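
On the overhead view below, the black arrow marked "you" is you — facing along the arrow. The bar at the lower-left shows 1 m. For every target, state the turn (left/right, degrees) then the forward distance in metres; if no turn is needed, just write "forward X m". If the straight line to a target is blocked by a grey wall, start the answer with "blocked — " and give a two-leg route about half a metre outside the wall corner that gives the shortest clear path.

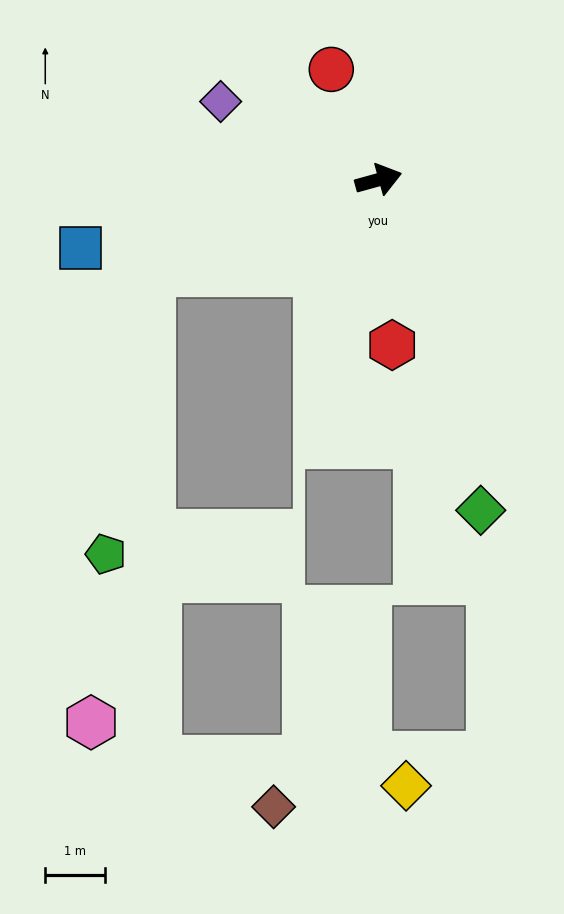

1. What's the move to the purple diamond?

turn left 138°, forward 2.9 m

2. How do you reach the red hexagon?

turn right 101°, forward 2.8 m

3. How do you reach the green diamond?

turn right 88°, forward 5.8 m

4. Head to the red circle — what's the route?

turn left 98°, forward 2.0 m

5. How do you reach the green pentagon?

blocked — turn right 174°, forward 4.1 m, then turn left 60°, forward 4.8 m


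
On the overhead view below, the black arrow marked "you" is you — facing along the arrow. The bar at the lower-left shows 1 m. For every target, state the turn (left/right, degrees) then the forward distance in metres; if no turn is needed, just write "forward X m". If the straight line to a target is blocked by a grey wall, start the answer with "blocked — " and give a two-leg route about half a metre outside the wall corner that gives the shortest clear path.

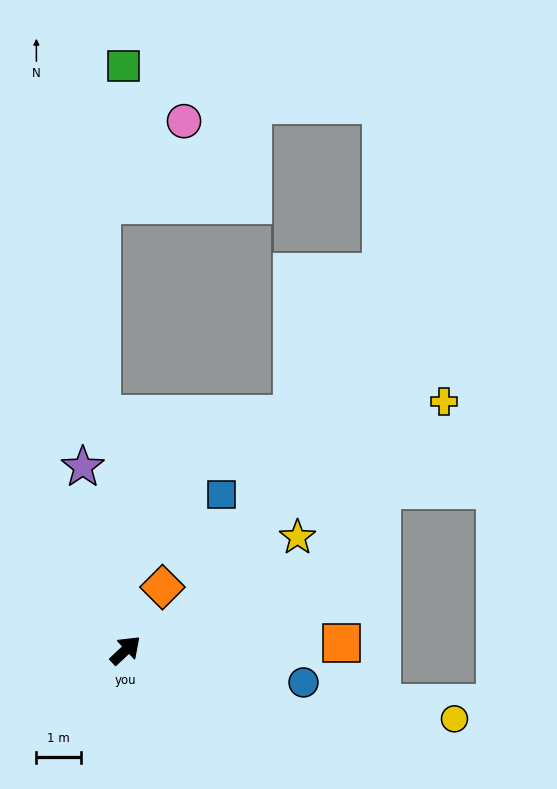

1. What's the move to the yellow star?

turn right 10°, forward 4.6 m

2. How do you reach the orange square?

turn right 41°, forward 4.8 m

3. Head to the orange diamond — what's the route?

turn left 17°, forward 1.6 m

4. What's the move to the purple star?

turn left 60°, forward 4.2 m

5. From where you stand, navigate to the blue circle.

turn right 53°, forward 4.0 m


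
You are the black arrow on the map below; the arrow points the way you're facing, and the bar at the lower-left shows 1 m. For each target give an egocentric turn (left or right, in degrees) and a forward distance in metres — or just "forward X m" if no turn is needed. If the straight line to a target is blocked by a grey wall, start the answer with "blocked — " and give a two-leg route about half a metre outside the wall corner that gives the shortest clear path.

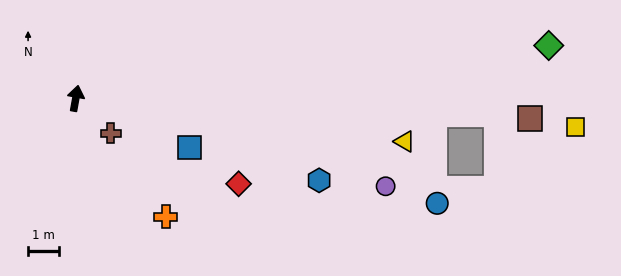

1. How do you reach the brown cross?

turn right 125°, forward 1.6 m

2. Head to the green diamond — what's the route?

turn right 73°, forward 15.4 m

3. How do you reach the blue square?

turn right 103°, forward 4.0 m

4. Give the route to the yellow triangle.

turn right 87°, forward 10.7 m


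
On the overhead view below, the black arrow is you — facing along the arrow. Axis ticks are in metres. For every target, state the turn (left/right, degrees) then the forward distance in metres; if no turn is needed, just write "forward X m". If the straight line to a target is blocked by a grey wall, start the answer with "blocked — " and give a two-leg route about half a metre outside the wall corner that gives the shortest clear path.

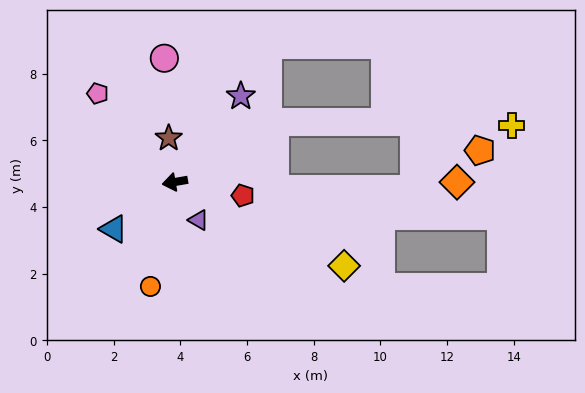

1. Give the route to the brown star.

turn right 92°, forward 1.3 m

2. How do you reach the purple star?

turn right 137°, forward 3.2 m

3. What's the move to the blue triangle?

turn left 28°, forward 2.3 m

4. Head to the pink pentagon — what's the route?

turn right 59°, forward 3.5 m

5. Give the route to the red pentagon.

turn left 159°, forward 2.1 m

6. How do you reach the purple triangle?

turn left 112°, forward 1.3 m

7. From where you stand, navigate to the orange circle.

turn left 67°, forward 3.2 m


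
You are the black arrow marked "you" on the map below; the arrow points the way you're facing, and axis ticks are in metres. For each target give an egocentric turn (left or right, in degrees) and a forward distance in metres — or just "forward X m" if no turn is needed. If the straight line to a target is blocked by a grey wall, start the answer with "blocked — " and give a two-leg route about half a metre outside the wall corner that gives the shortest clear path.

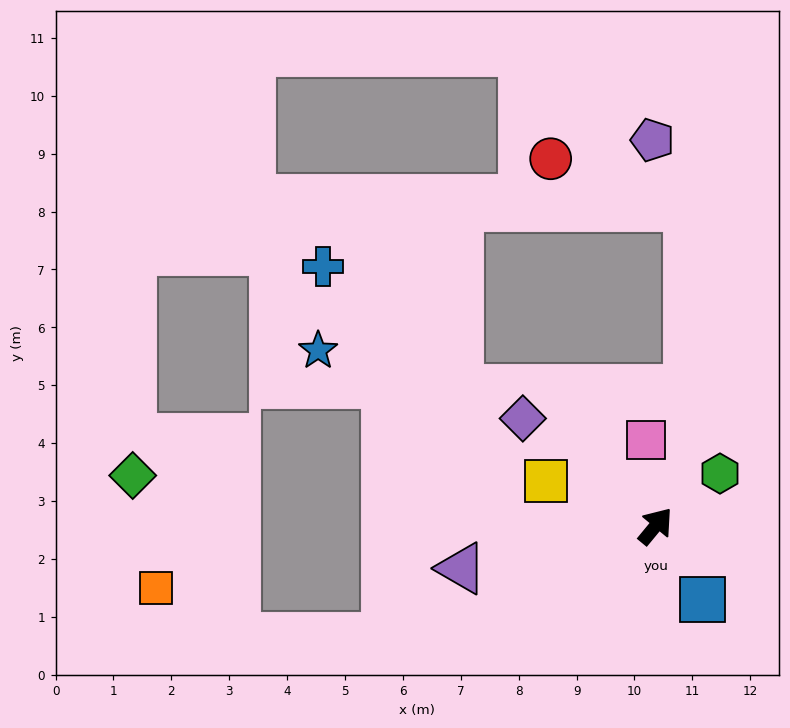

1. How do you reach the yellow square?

turn left 107°, forward 2.0 m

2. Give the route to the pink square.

turn left 46°, forward 1.5 m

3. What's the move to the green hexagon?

turn right 11°, forward 1.4 m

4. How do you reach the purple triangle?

turn left 142°, forward 3.4 m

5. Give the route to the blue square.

turn right 108°, forward 1.5 m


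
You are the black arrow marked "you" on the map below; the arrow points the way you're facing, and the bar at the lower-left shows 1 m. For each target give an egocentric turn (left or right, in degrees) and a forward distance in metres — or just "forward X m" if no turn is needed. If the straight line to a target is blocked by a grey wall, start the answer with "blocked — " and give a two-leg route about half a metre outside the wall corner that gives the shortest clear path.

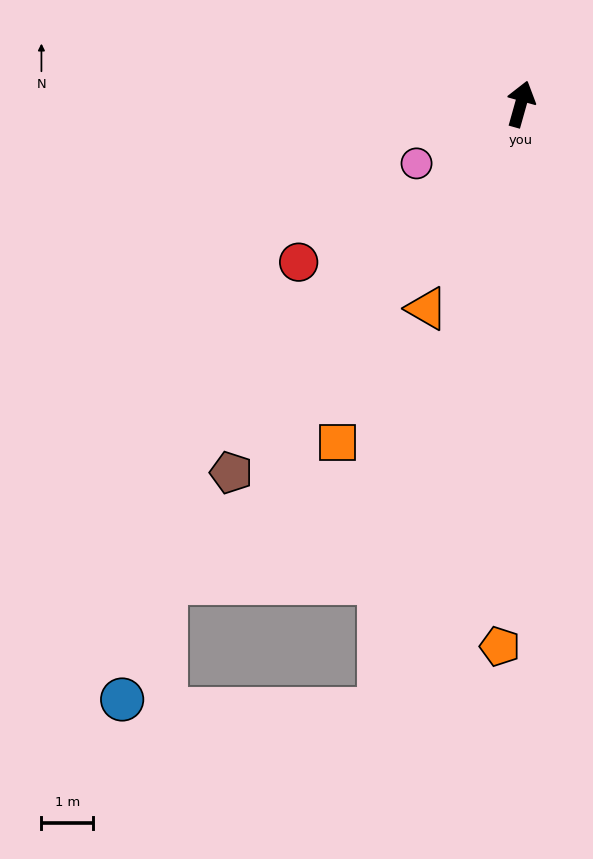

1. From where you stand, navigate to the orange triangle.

turn left 171°, forward 4.4 m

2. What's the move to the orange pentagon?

turn right 167°, forward 10.5 m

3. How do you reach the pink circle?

turn left 135°, forward 2.3 m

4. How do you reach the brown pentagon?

turn left 158°, forward 9.1 m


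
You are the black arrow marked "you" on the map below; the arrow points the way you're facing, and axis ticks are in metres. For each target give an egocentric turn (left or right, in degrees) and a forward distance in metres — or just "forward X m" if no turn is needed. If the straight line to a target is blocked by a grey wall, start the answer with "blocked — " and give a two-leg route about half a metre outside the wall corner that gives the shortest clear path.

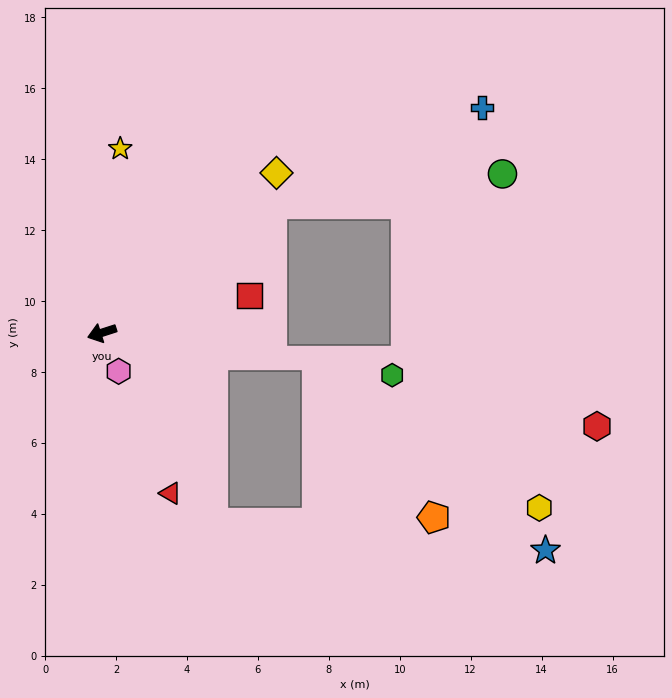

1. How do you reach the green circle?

blocked — turn right 161°, forward 6.0 m, then turn right 29°, forward 6.6 m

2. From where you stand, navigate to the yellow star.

turn right 114°, forward 5.2 m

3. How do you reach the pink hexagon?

turn left 96°, forward 1.2 m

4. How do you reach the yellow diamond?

turn right 155°, forward 6.7 m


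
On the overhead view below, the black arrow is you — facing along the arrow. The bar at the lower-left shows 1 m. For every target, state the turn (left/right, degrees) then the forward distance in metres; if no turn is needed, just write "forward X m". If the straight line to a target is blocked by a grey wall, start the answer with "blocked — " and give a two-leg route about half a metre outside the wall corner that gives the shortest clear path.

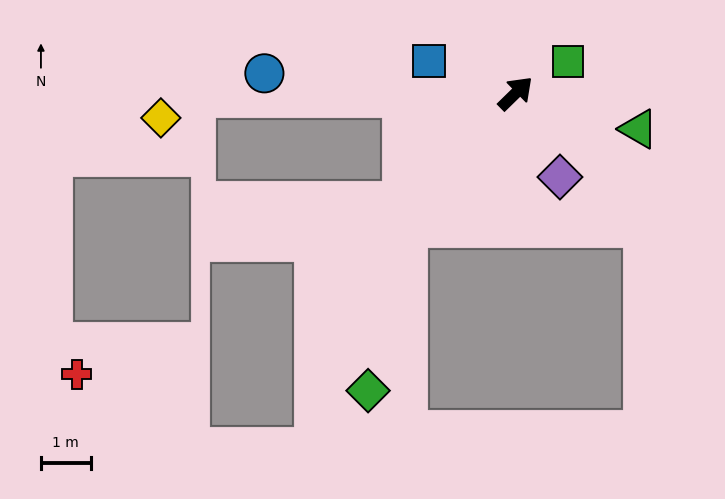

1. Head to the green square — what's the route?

turn right 13°, forward 1.2 m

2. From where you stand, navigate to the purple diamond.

turn right 106°, forward 1.9 m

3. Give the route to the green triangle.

turn right 61°, forward 2.6 m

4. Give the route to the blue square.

turn left 115°, forward 1.9 m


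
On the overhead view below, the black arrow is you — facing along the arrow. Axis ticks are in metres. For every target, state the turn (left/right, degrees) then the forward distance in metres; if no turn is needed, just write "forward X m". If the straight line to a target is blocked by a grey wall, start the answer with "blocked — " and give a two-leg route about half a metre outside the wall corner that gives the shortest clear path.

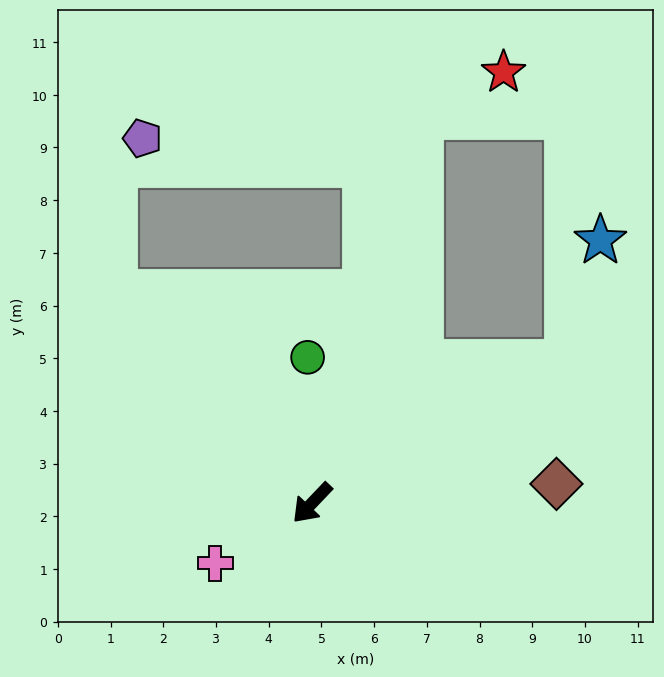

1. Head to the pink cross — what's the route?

turn right 14°, forward 2.2 m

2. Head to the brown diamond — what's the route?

turn left 138°, forward 4.7 m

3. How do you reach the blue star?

blocked — turn left 163°, forward 5.5 m, then turn left 45°, forward 2.4 m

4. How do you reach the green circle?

turn right 135°, forward 2.8 m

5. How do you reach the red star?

blocked — turn right 152°, forward 7.6 m, then turn right 46°, forward 1.8 m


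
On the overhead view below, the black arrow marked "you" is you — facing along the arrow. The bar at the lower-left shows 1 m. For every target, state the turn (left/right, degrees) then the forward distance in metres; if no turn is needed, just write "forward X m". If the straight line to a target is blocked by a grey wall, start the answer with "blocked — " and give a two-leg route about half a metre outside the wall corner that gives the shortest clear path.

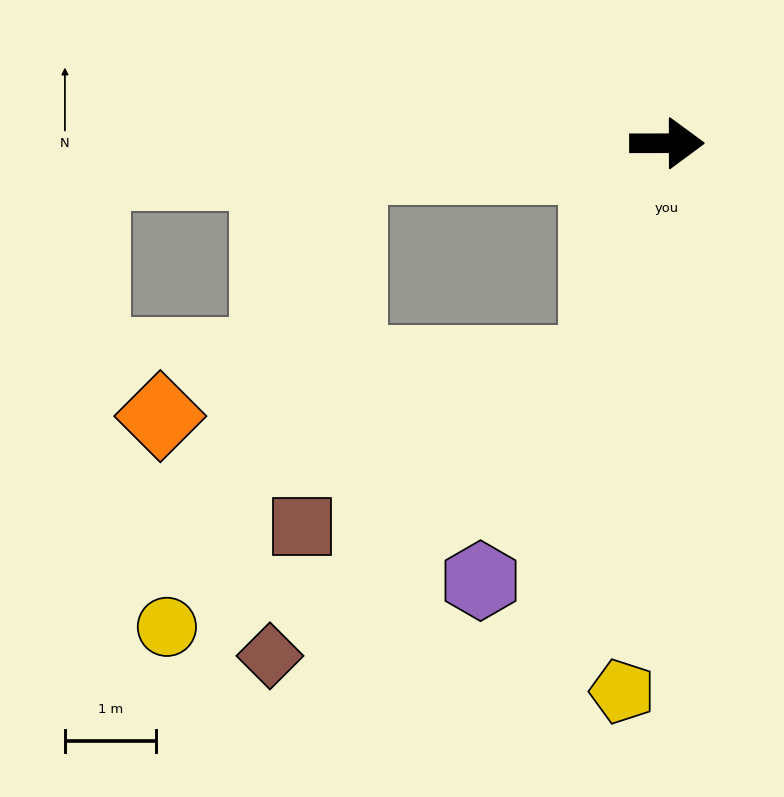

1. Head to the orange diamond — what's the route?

blocked — turn right 108°, forward 2.6 m, then turn right 65°, forward 4.8 m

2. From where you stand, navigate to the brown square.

blocked — turn right 108°, forward 2.6 m, then turn right 43°, forward 3.7 m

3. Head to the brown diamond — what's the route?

blocked — turn right 108°, forward 2.6 m, then turn right 30°, forward 4.8 m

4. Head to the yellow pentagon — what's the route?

turn right 95°, forward 6.1 m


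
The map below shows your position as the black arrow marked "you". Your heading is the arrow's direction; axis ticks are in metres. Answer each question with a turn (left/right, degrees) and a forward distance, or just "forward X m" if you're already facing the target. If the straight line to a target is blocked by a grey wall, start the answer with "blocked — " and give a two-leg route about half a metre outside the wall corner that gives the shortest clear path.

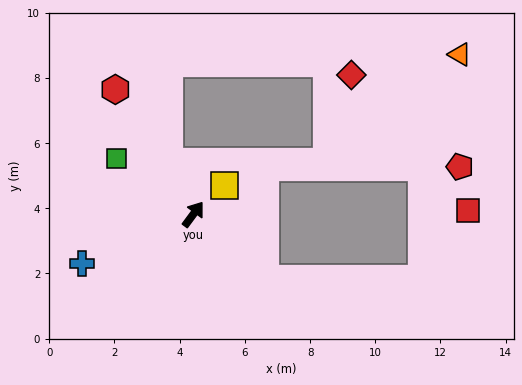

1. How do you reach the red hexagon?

turn left 68°, forward 4.5 m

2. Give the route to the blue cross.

turn left 150°, forward 3.7 m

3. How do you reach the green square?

turn left 90°, forward 2.9 m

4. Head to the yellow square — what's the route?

turn right 11°, forward 1.3 m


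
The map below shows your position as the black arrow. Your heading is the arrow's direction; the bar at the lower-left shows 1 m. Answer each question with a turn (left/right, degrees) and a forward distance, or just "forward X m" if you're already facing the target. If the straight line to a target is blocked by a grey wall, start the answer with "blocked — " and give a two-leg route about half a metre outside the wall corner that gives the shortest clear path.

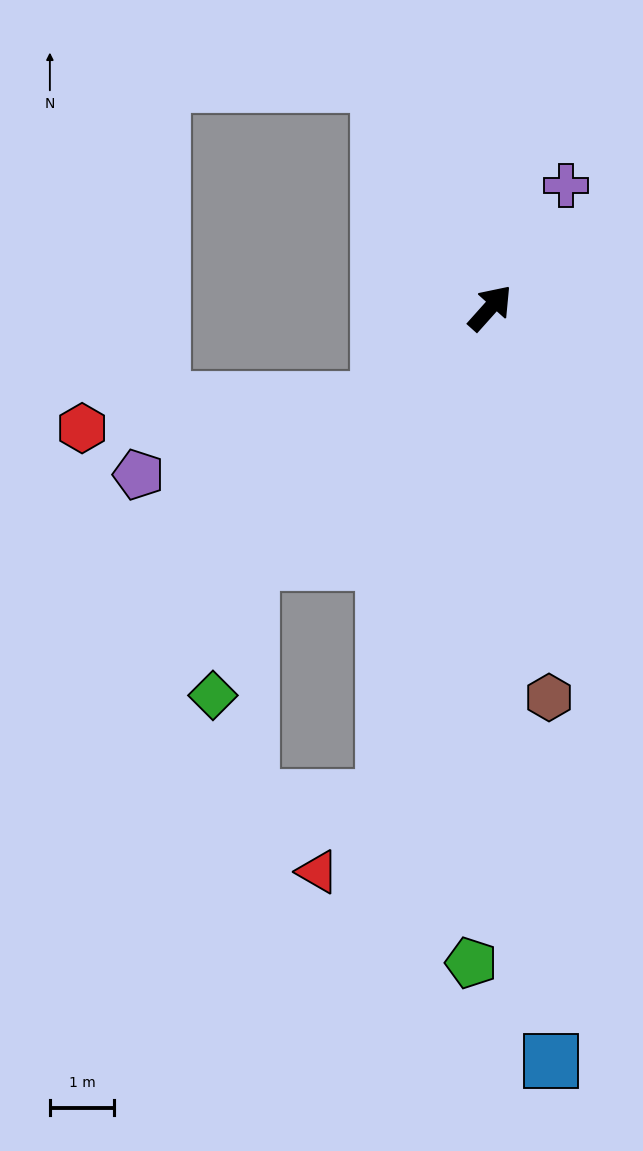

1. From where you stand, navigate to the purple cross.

turn left 10°, forward 2.2 m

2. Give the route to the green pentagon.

turn right 140°, forward 10.2 m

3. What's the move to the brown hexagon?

turn right 130°, forward 6.1 m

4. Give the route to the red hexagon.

blocked — turn left 171°, forward 2.2 m, then turn right 34°, forward 4.6 m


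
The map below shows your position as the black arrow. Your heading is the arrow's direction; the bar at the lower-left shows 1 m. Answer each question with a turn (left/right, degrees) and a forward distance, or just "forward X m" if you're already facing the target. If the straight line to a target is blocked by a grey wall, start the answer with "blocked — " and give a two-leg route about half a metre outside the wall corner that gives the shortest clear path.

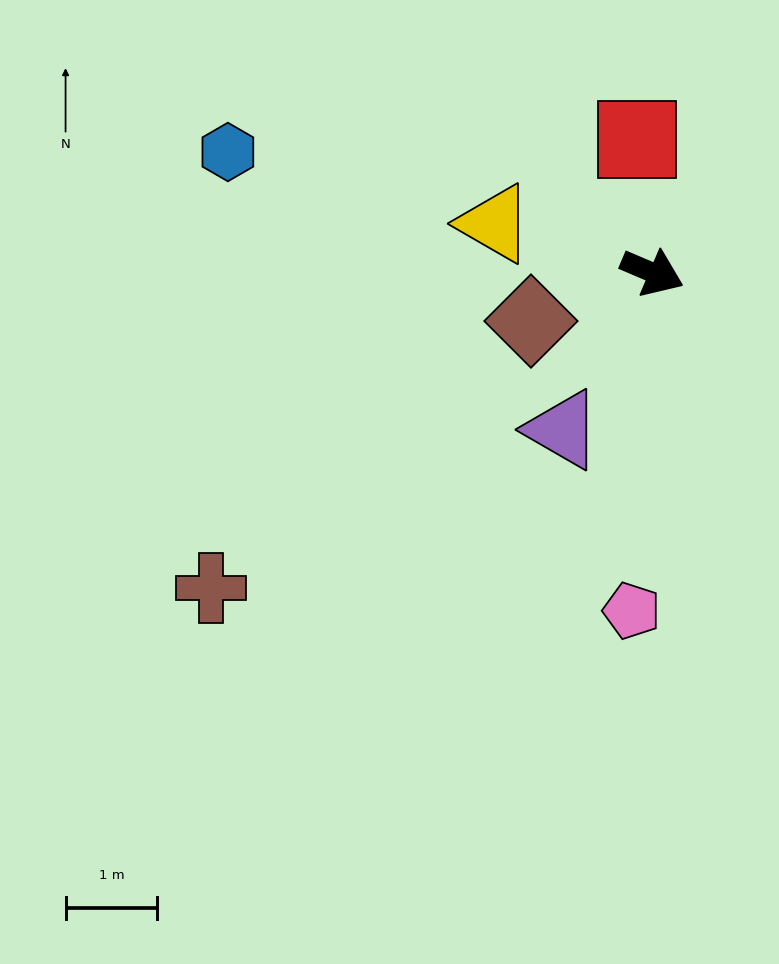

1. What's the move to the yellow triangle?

turn right 174°, forward 1.8 m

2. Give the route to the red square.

turn left 120°, forward 1.5 m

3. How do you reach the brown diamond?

turn right 135°, forward 1.4 m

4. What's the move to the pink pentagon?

turn right 70°, forward 3.7 m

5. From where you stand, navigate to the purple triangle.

turn right 97°, forward 2.0 m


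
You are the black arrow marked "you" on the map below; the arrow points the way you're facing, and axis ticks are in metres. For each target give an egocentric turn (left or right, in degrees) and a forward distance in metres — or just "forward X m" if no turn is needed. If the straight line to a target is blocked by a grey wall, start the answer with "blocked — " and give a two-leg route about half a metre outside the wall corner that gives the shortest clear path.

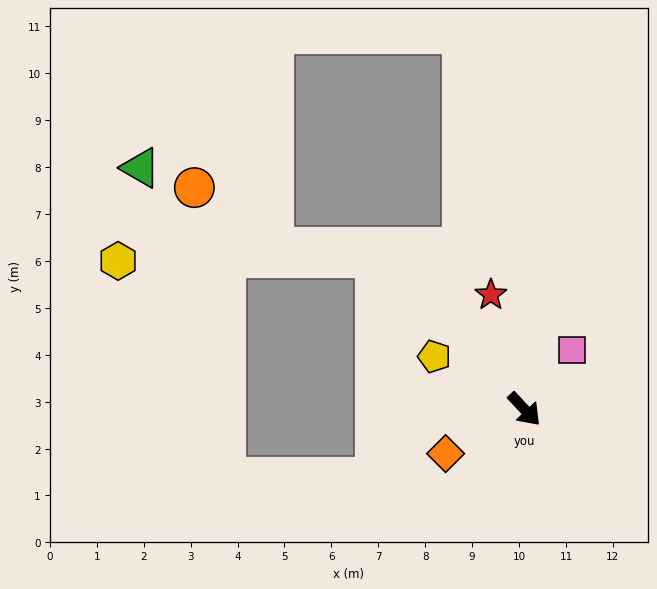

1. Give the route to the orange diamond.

turn right 104°, forward 1.9 m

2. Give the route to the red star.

turn left 153°, forward 2.5 m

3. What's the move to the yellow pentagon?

turn right 163°, forward 2.2 m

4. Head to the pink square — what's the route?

turn left 98°, forward 1.6 m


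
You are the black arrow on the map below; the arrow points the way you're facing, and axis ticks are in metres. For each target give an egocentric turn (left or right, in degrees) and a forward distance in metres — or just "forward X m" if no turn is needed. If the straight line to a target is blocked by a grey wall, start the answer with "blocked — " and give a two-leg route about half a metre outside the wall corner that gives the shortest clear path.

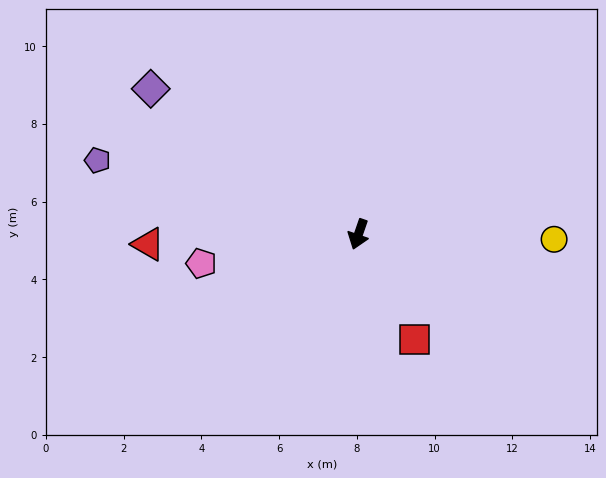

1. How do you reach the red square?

turn left 47°, forward 3.1 m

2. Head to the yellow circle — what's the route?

turn left 108°, forward 5.0 m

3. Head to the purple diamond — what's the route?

turn right 106°, forward 6.5 m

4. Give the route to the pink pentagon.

turn right 60°, forward 4.1 m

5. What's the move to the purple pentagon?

turn right 87°, forward 7.0 m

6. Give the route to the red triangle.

turn right 68°, forward 5.4 m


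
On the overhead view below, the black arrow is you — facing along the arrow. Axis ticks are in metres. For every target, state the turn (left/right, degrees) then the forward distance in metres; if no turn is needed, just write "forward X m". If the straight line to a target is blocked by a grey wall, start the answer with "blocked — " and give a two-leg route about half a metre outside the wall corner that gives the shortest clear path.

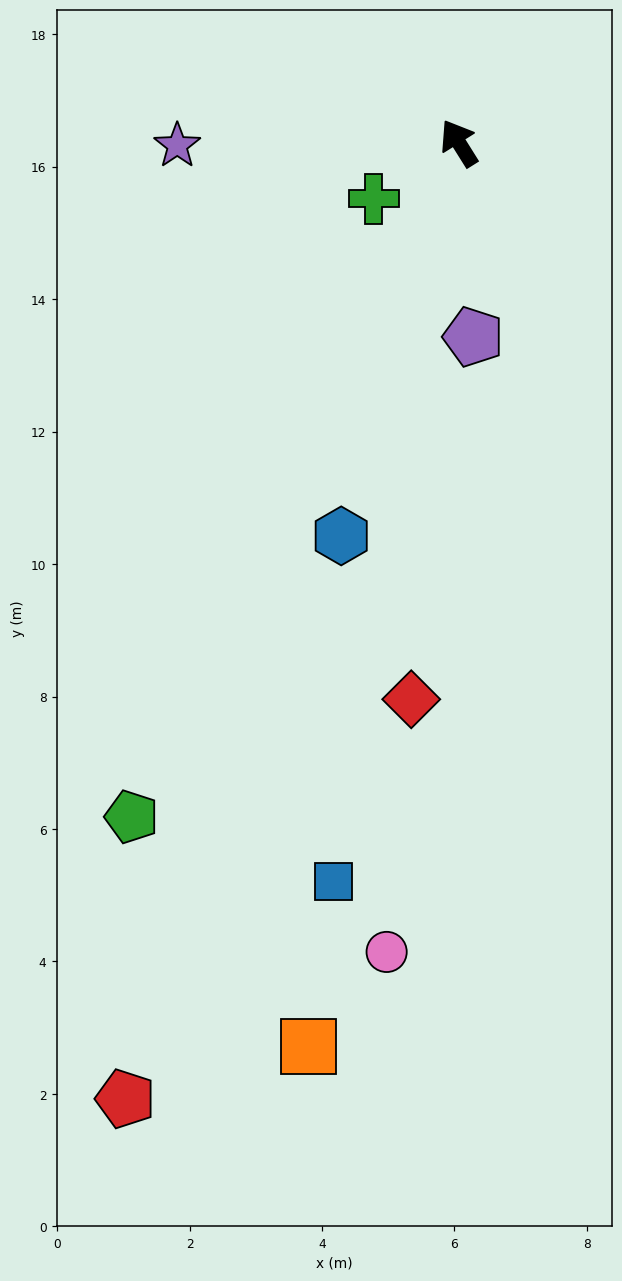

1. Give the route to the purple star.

turn left 58°, forward 4.3 m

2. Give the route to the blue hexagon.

turn left 131°, forward 6.2 m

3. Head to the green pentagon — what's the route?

turn left 122°, forward 11.3 m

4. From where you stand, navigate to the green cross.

turn left 91°, forward 1.5 m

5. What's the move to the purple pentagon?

turn left 152°, forward 2.9 m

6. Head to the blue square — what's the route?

turn left 138°, forward 11.3 m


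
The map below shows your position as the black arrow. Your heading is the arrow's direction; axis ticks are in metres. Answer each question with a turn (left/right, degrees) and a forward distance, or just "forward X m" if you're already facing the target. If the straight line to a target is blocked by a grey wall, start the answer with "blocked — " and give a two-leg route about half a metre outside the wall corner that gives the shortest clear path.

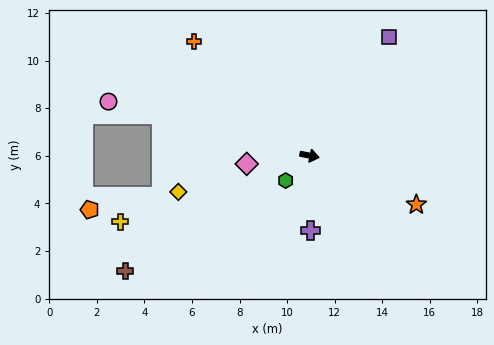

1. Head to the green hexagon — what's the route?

turn right 122°, forward 1.5 m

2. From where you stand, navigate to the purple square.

turn left 68°, forward 6.0 m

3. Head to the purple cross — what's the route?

turn right 78°, forward 3.1 m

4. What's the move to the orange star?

turn right 13°, forward 4.9 m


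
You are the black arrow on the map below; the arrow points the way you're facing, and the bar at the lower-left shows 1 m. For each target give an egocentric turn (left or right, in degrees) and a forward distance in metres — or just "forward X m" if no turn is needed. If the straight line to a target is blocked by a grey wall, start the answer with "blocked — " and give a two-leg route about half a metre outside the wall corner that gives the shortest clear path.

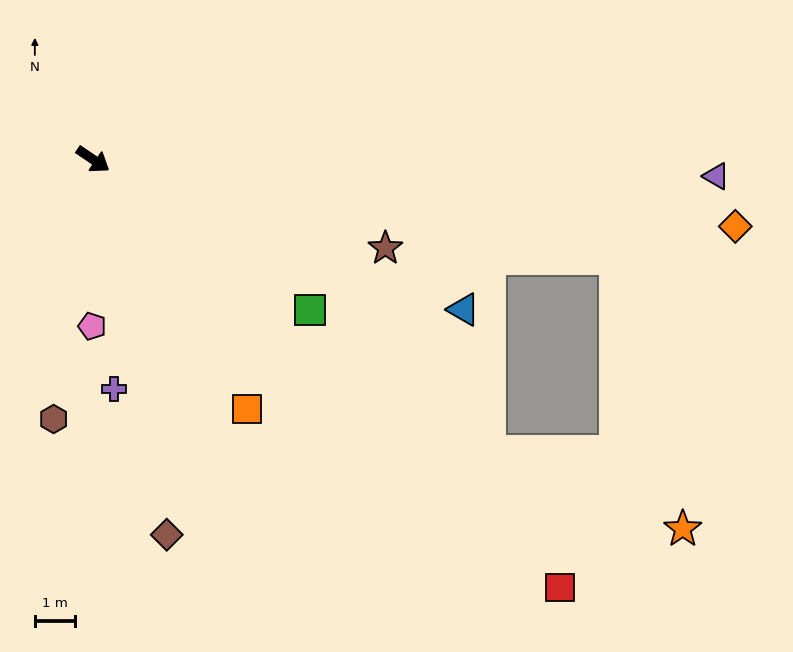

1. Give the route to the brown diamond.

turn right 45°, forward 9.5 m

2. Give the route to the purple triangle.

turn left 33°, forward 15.5 m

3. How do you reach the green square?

forward 6.6 m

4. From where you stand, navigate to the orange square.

turn right 24°, forward 7.3 m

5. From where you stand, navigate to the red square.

turn right 8°, forward 15.7 m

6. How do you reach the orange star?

blocked — turn left 23°, forward 13.2 m, then turn right 65°, forward 6.9 m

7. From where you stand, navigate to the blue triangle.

turn left 12°, forward 9.9 m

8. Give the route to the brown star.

turn left 17°, forward 7.6 m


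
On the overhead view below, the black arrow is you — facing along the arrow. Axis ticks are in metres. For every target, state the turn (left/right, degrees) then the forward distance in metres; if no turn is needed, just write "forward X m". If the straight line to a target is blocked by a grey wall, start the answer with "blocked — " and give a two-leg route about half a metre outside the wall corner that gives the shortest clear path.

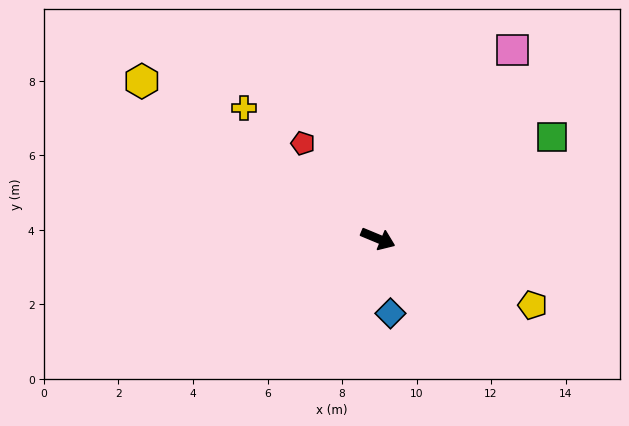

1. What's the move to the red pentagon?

turn left 151°, forward 3.3 m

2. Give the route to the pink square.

turn left 77°, forward 6.2 m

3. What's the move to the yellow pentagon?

forward 4.5 m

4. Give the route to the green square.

turn left 53°, forward 5.4 m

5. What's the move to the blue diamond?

turn right 58°, forward 2.0 m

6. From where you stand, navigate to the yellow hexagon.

turn left 169°, forward 7.6 m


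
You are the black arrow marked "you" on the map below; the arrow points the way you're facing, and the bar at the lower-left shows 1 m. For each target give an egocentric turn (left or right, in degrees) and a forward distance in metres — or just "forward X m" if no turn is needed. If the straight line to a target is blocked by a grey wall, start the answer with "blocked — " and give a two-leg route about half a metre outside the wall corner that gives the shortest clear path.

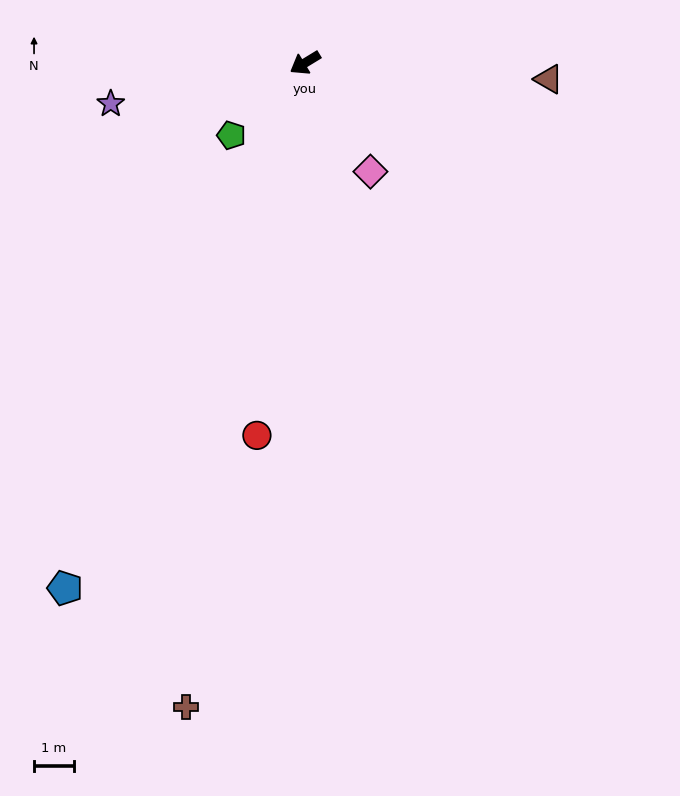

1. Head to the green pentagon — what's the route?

turn left 13°, forward 2.6 m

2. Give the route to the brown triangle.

turn left 145°, forward 6.2 m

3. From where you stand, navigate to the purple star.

turn right 19°, forward 5.0 m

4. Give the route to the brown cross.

turn left 48°, forward 16.6 m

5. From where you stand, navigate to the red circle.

turn left 51°, forward 9.5 m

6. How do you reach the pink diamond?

turn left 90°, forward 3.2 m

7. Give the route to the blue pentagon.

turn left 34°, forward 14.6 m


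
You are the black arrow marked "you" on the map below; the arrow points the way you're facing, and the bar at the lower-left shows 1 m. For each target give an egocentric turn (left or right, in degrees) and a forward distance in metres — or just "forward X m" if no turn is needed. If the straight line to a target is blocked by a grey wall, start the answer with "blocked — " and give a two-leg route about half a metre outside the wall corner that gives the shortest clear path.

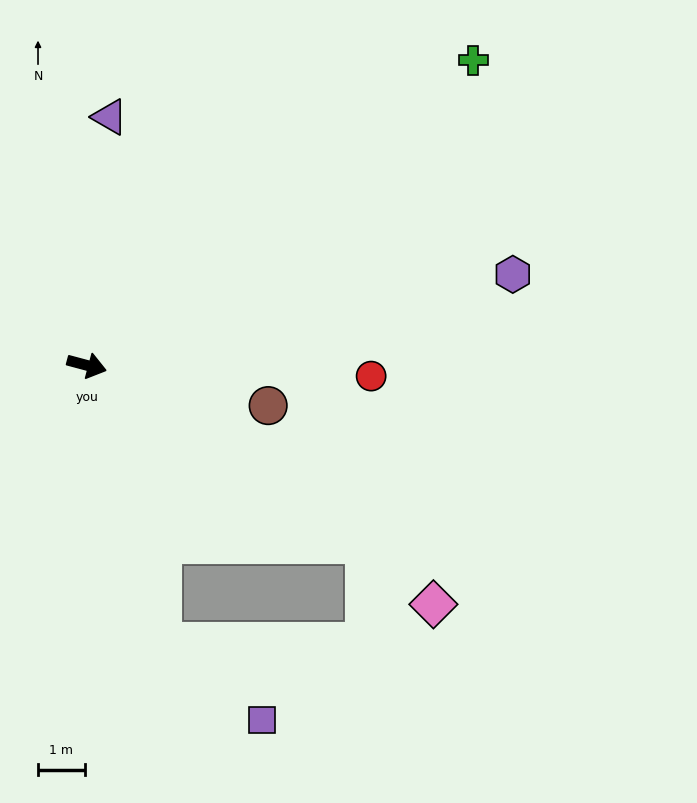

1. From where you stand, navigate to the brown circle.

turn left 2°, forward 4.0 m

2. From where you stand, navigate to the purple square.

blocked — turn right 60°, forward 6.1 m, then turn left 37°, forward 2.7 m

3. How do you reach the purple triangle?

turn left 100°, forward 5.3 m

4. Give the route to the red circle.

turn left 13°, forward 6.1 m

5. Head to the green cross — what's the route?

turn left 53°, forward 10.5 m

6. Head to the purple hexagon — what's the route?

turn left 27°, forward 9.3 m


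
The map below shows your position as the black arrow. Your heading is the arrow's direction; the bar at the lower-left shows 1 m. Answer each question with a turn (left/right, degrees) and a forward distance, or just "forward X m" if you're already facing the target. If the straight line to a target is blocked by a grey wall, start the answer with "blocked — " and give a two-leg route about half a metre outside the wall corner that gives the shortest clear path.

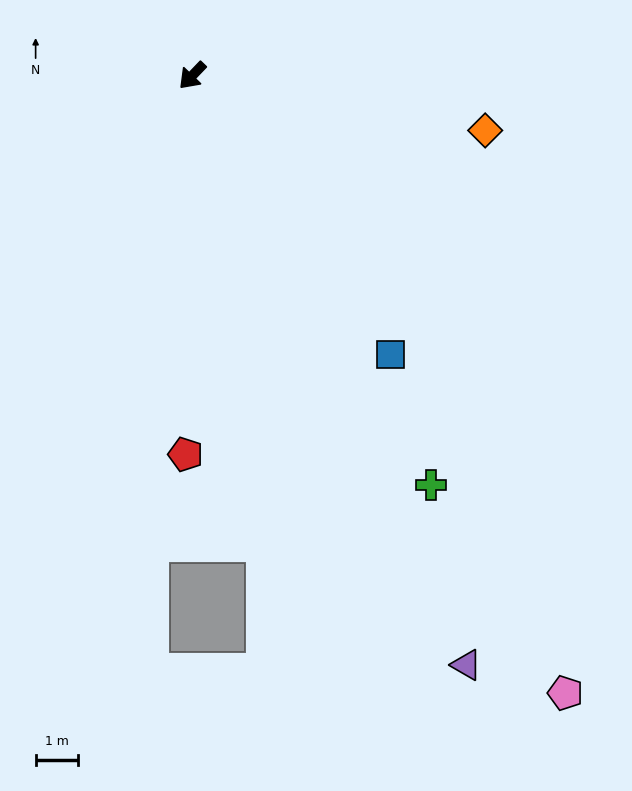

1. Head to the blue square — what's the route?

turn left 79°, forward 8.0 m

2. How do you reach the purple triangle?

turn left 69°, forward 15.2 m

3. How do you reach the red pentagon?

turn left 43°, forward 8.9 m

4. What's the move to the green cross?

turn left 74°, forward 11.1 m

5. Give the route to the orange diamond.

turn left 123°, forward 7.0 m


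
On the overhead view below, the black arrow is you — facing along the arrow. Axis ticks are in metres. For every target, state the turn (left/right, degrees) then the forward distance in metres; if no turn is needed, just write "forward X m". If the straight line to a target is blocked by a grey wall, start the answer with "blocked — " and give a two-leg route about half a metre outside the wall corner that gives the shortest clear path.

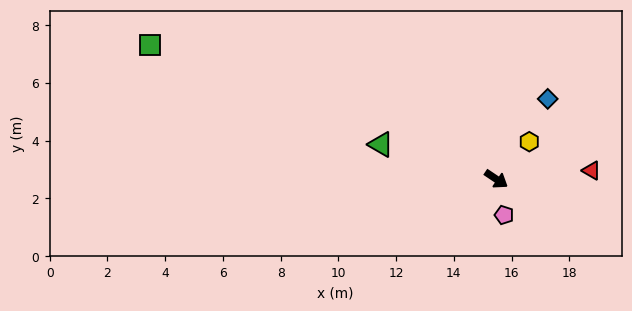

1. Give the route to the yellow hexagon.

turn left 82°, forward 1.7 m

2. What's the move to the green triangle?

turn right 163°, forward 4.2 m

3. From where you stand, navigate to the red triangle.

turn left 39°, forward 3.3 m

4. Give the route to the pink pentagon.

turn right 44°, forward 1.3 m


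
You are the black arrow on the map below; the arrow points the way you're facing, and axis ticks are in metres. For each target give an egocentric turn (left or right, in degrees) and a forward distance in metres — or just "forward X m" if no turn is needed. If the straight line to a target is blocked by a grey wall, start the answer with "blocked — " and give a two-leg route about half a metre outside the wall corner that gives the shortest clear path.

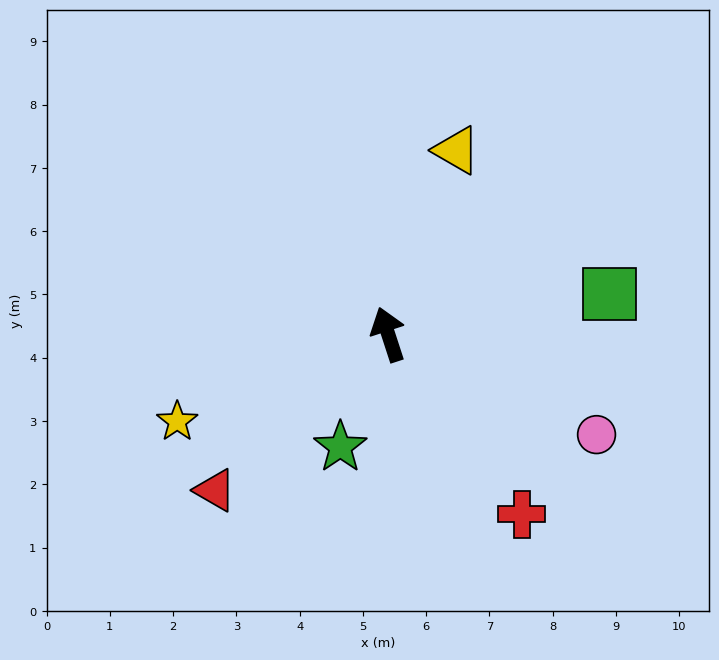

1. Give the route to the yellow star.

turn left 94°, forward 3.6 m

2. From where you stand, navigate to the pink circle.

turn right 134°, forward 3.7 m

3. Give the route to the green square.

turn right 98°, forward 3.6 m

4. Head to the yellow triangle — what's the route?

turn right 38°, forward 3.1 m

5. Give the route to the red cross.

turn right 161°, forward 3.5 m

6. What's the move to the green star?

turn left 139°, forward 1.9 m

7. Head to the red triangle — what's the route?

turn left 114°, forward 3.7 m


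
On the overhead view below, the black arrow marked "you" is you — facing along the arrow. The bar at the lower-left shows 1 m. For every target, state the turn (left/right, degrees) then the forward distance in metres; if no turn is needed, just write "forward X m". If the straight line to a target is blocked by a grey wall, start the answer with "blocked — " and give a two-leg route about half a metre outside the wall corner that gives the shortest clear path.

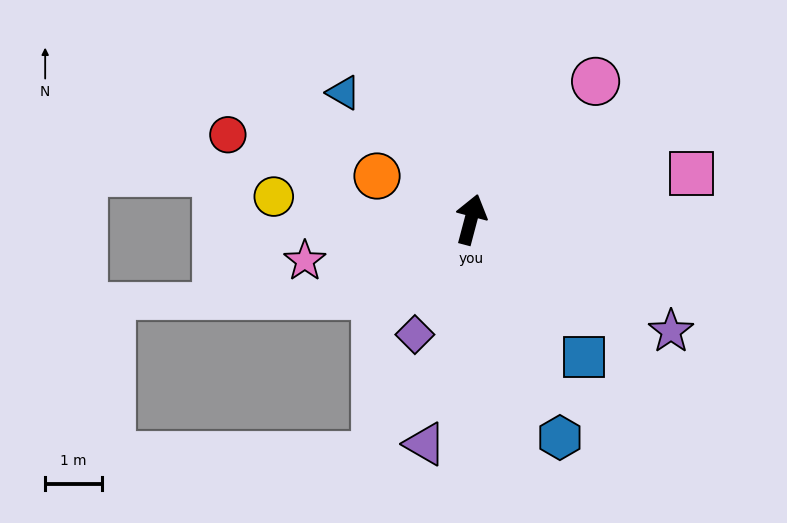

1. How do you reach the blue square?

turn right 126°, forward 3.1 m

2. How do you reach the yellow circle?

turn left 98°, forward 3.5 m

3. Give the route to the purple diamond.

turn left 169°, forward 2.3 m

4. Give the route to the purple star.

turn right 104°, forward 4.0 m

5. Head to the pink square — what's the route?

turn right 63°, forward 4.0 m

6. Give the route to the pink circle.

turn right 27°, forward 3.3 m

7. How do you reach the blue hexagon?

turn right 143°, forward 4.1 m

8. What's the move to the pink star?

turn left 119°, forward 3.0 m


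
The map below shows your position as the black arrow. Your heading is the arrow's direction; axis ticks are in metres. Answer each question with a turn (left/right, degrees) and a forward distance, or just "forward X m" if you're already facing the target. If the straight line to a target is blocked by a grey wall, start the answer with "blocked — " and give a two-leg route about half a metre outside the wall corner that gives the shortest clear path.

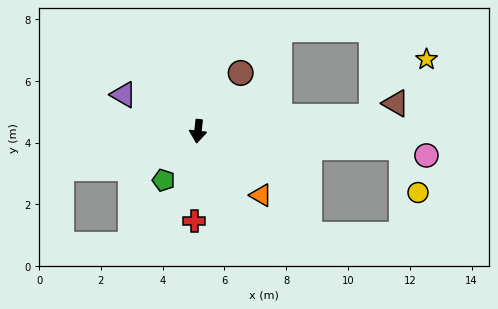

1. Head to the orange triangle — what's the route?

turn left 51°, forward 2.9 m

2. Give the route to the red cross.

turn left 4°, forward 2.9 m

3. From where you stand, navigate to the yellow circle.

blocked — turn left 92°, forward 6.6 m, then turn right 67°, forward 1.5 m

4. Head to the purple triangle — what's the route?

turn right 110°, forward 2.7 m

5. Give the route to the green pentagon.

turn right 29°, forward 1.9 m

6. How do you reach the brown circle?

turn left 150°, forward 2.3 m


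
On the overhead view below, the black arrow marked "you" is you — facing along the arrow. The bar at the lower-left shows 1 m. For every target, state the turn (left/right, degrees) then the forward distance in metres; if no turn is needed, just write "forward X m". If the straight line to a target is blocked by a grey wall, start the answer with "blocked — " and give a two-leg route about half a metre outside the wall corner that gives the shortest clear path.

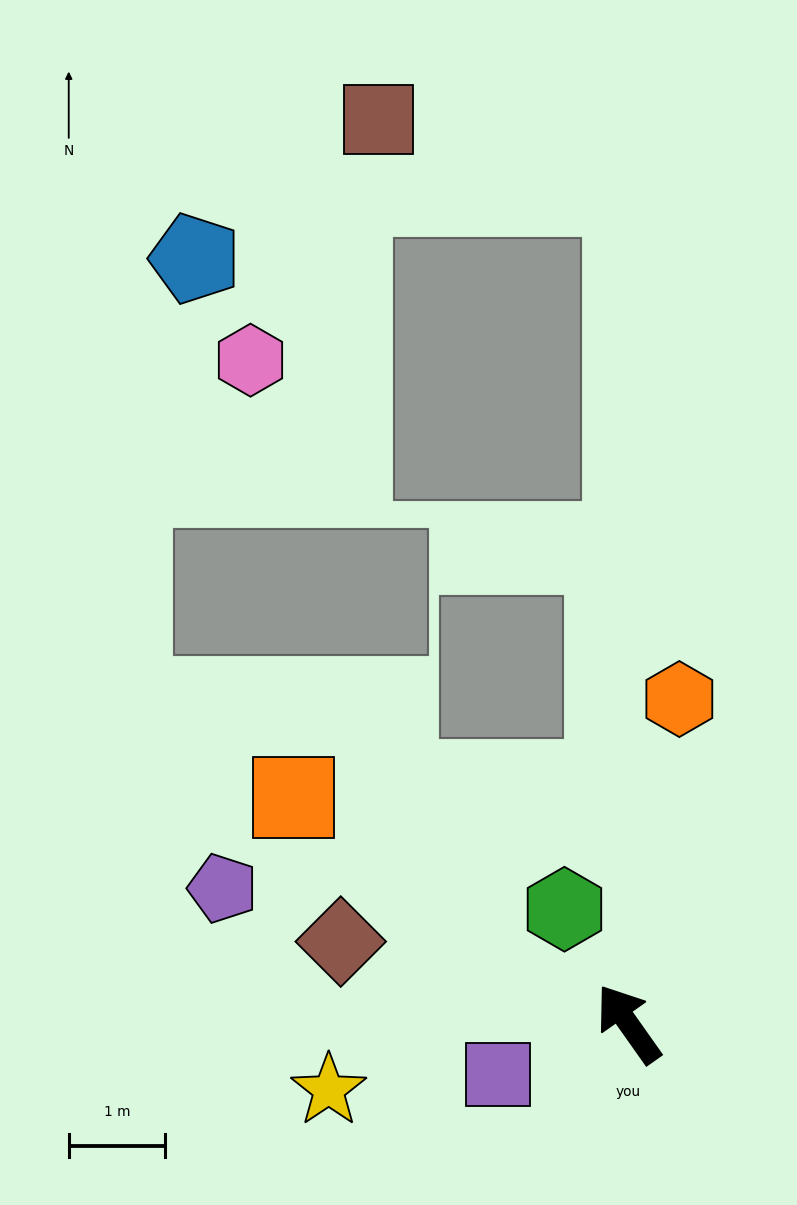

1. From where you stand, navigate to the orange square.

turn left 21°, forward 4.2 m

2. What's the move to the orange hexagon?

turn right 44°, forward 3.4 m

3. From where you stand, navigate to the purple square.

turn left 76°, forward 1.5 m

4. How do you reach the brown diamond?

turn left 39°, forward 3.1 m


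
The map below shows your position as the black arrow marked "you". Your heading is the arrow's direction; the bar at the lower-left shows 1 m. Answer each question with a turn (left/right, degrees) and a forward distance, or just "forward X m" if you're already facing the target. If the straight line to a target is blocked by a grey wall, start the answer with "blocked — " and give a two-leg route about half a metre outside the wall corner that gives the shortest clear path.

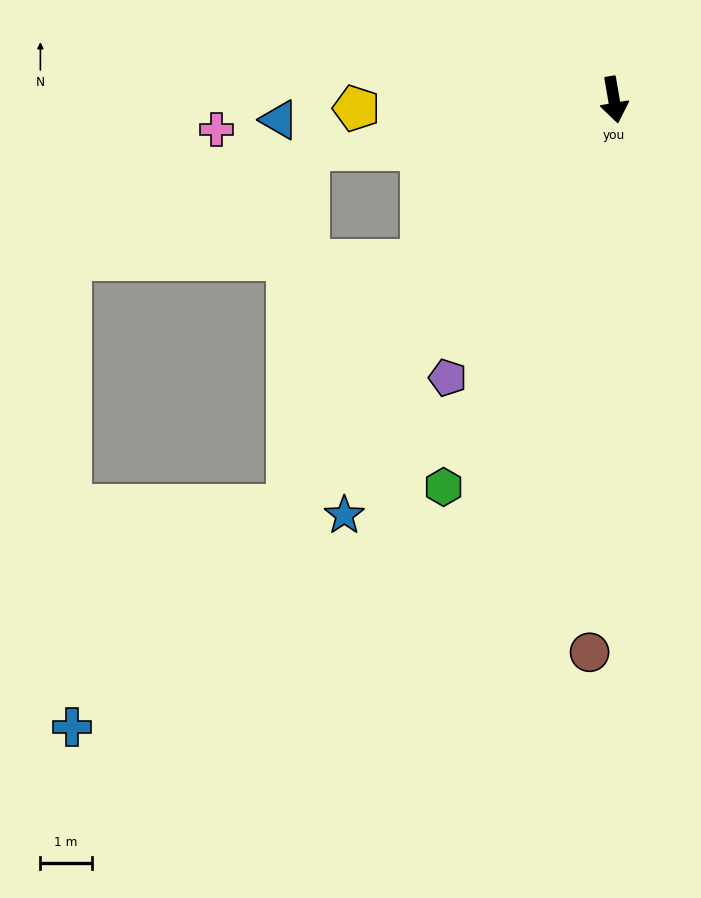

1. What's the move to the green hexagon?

turn right 33°, forward 8.3 m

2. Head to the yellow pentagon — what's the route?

turn right 98°, forward 5.0 m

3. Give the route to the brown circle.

turn right 12°, forward 10.8 m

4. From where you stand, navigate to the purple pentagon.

turn right 41°, forward 6.3 m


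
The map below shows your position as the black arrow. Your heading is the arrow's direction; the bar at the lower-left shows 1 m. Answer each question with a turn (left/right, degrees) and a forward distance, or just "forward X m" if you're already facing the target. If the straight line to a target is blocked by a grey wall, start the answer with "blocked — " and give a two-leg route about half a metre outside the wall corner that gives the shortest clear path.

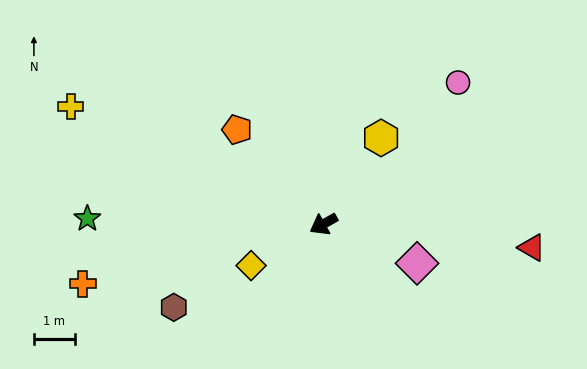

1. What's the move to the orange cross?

turn right 15°, forward 6.0 m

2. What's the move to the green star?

turn right 31°, forward 5.7 m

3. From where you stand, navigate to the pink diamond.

turn left 128°, forward 2.5 m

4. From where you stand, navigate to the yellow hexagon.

turn right 153°, forward 2.5 m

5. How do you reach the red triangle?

turn left 144°, forward 5.1 m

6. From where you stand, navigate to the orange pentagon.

turn right 77°, forward 3.1 m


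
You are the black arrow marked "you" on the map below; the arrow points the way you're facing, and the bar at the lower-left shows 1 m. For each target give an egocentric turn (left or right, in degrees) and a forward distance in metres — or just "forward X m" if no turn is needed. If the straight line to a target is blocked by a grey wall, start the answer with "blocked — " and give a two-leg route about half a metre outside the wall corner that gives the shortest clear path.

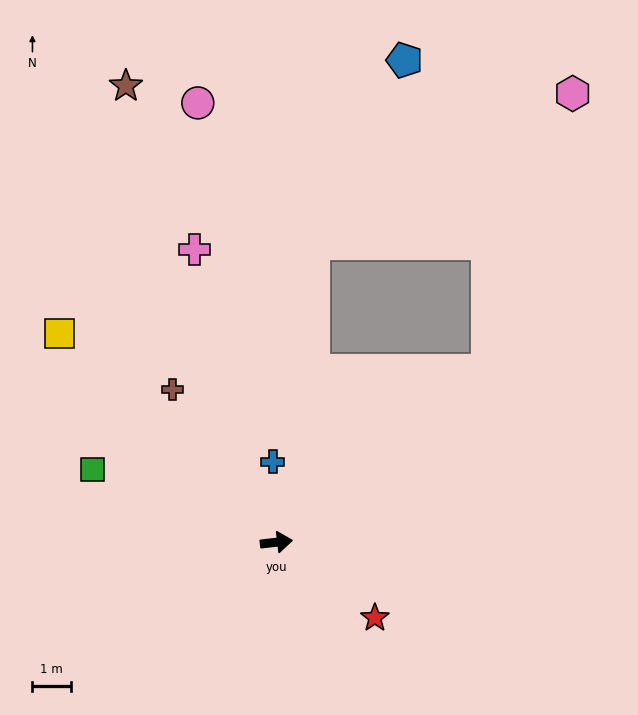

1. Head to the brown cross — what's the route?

turn left 118°, forward 4.8 m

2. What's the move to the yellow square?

turn left 129°, forward 7.8 m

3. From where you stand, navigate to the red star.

turn right 44°, forward 3.2 m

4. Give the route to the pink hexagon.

blocked — turn left 33°, forward 7.1 m, then turn left 33°, forward 7.6 m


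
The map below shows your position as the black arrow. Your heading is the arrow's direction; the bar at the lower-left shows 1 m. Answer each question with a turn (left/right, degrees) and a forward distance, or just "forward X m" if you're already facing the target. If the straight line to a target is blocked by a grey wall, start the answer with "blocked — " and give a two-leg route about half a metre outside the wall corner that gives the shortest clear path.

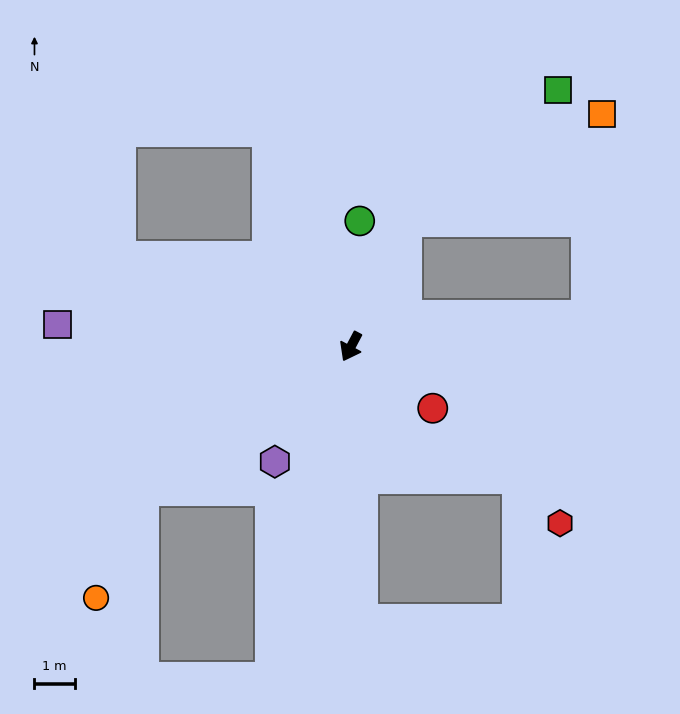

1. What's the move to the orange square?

blocked — turn right 175°, forward 3.4 m, then turn right 39°, forward 5.5 m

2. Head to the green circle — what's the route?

turn right 156°, forward 3.1 m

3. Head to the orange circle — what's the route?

blocked — turn right 28°, forward 6.2 m, then turn left 33°, forward 2.9 m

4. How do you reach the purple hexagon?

turn right 6°, forward 3.4 m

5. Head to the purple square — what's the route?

turn right 66°, forward 7.3 m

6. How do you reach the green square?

blocked — turn right 175°, forward 3.4 m, then turn right 27°, forward 5.0 m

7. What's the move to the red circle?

turn left 81°, forward 2.5 m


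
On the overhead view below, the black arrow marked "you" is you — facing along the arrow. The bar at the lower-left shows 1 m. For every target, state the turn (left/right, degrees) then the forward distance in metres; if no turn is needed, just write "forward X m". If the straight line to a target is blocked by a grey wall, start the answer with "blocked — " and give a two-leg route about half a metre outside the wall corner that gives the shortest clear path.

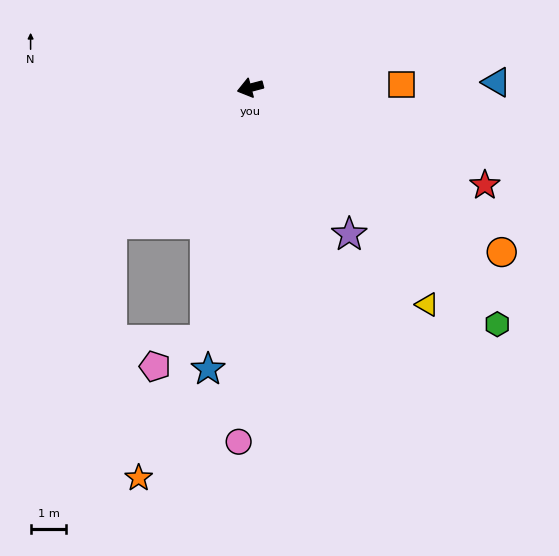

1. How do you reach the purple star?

turn left 109°, forward 4.9 m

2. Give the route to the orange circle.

turn left 132°, forward 8.4 m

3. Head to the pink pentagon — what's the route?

blocked — turn left 65°, forward 7.2 m, then turn right 53°, forward 1.6 m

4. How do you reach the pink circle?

turn left 73°, forward 9.9 m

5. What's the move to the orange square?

turn left 167°, forward 4.2 m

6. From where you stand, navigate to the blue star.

turn left 67°, forward 8.0 m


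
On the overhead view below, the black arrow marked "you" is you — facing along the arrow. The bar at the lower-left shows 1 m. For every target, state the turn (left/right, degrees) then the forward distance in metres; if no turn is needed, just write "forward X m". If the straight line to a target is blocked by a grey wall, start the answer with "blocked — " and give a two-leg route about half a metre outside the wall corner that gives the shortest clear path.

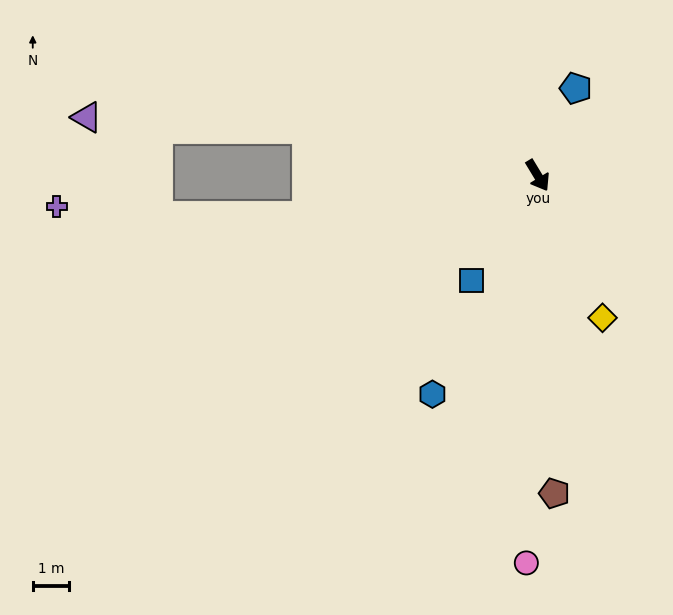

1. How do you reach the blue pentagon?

turn left 125°, forward 2.6 m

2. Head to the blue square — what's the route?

turn right 64°, forward 3.4 m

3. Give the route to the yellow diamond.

turn right 7°, forward 4.3 m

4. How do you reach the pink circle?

turn right 33°, forward 10.7 m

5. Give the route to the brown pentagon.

turn right 28°, forward 8.8 m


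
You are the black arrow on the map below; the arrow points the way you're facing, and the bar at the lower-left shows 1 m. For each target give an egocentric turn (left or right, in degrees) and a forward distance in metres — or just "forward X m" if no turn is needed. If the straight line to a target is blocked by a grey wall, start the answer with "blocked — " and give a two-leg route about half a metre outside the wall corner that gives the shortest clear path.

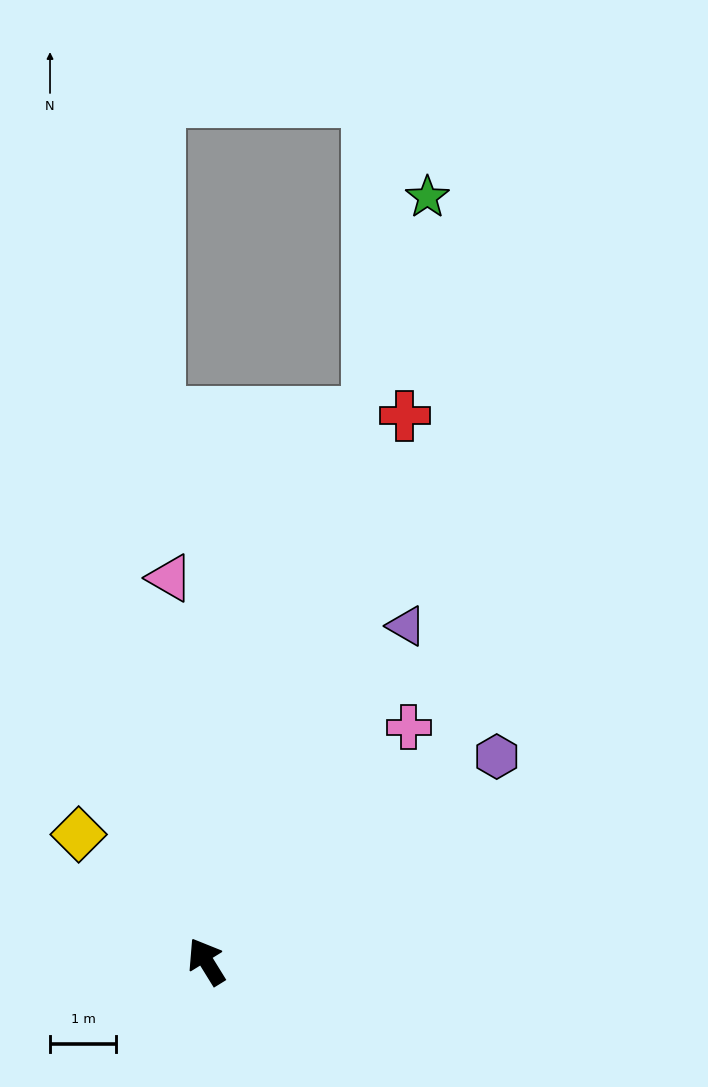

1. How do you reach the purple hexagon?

turn right 87°, forward 5.4 m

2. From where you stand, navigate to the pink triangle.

turn right 26°, forward 5.8 m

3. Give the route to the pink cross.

turn right 73°, forward 4.7 m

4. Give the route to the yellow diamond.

turn left 13°, forward 2.7 m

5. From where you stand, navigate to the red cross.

turn right 52°, forward 8.8 m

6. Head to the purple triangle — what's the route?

turn right 63°, forward 5.9 m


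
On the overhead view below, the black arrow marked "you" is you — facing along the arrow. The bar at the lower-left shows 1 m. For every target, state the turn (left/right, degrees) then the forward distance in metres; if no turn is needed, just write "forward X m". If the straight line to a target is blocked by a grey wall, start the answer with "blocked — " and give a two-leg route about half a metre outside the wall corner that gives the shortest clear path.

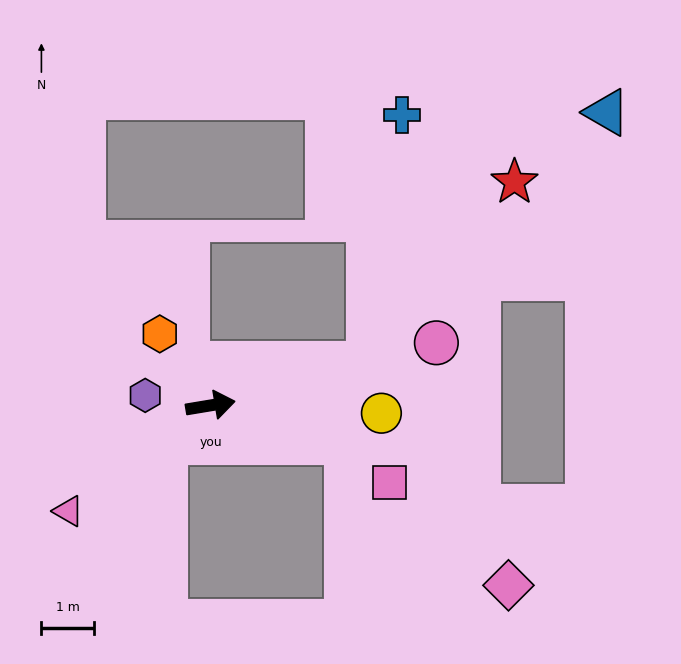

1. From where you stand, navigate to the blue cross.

blocked — turn left 5°, forward 3.1 m, then turn left 68°, forward 4.8 m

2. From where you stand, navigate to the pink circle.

turn left 6°, forward 4.5 m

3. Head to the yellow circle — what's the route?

turn right 12°, forward 3.3 m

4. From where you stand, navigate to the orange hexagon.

turn left 116°, forward 1.7 m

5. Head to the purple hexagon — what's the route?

turn left 162°, forward 1.3 m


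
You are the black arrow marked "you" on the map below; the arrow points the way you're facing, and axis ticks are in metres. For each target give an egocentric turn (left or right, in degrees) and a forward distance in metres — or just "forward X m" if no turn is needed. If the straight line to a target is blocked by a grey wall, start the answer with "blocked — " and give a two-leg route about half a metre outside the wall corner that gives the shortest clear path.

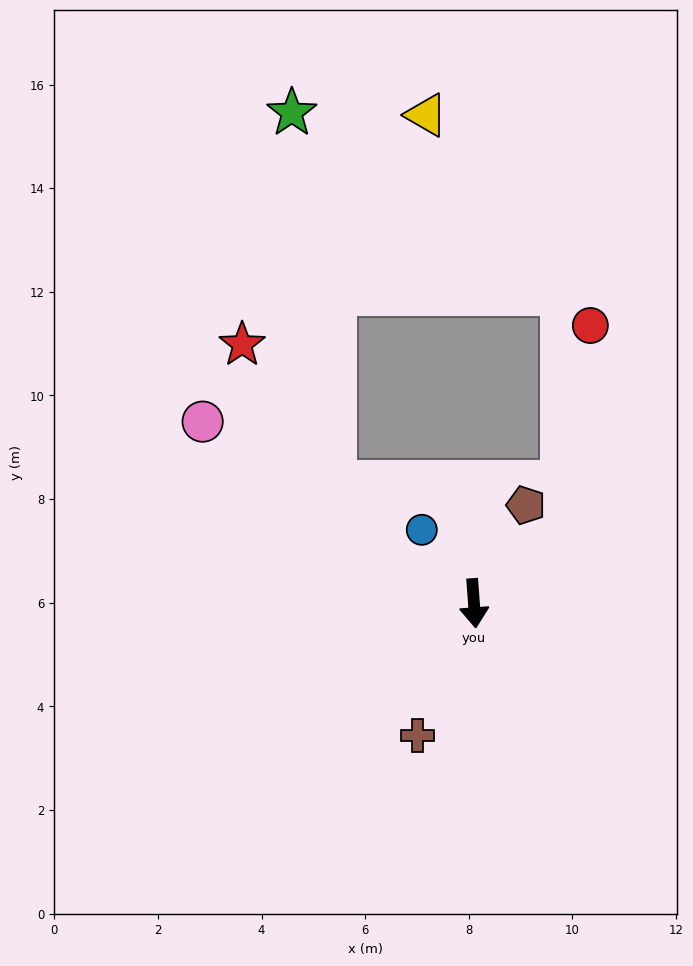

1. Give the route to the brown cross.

turn right 27°, forward 2.8 m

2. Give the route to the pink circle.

turn right 128°, forward 6.3 m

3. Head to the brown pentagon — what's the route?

turn left 148°, forward 2.1 m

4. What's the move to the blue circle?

turn right 149°, forward 1.7 m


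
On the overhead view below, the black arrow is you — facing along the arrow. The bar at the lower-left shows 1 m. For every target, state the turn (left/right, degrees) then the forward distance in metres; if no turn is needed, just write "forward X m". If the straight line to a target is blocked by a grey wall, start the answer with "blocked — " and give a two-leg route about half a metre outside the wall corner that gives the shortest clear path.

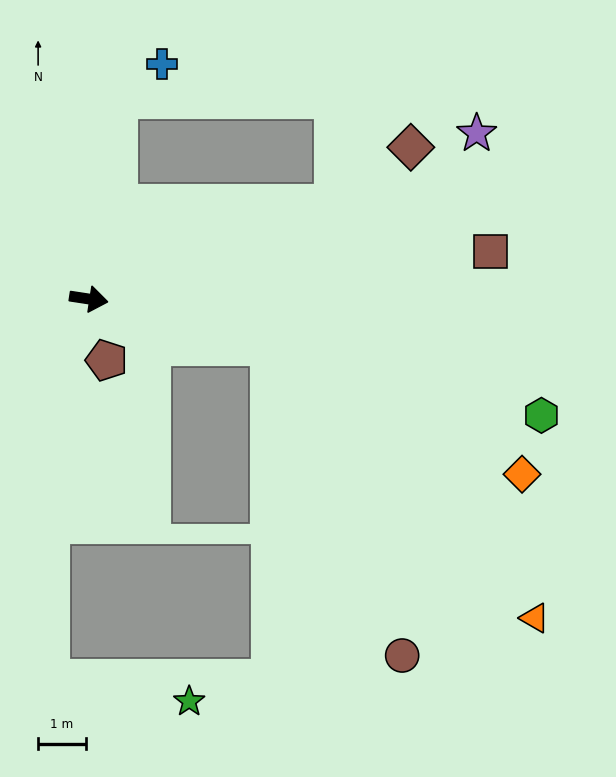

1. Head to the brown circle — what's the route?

blocked — turn right 6°, forward 3.9 m, then turn right 52°, forward 7.1 m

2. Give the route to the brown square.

turn left 15°, forward 8.5 m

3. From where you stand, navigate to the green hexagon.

turn right 6°, forward 9.8 m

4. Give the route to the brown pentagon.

turn right 65°, forward 1.3 m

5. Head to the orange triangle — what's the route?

blocked — turn right 6°, forward 3.9 m, then turn right 31°, forward 8.0 m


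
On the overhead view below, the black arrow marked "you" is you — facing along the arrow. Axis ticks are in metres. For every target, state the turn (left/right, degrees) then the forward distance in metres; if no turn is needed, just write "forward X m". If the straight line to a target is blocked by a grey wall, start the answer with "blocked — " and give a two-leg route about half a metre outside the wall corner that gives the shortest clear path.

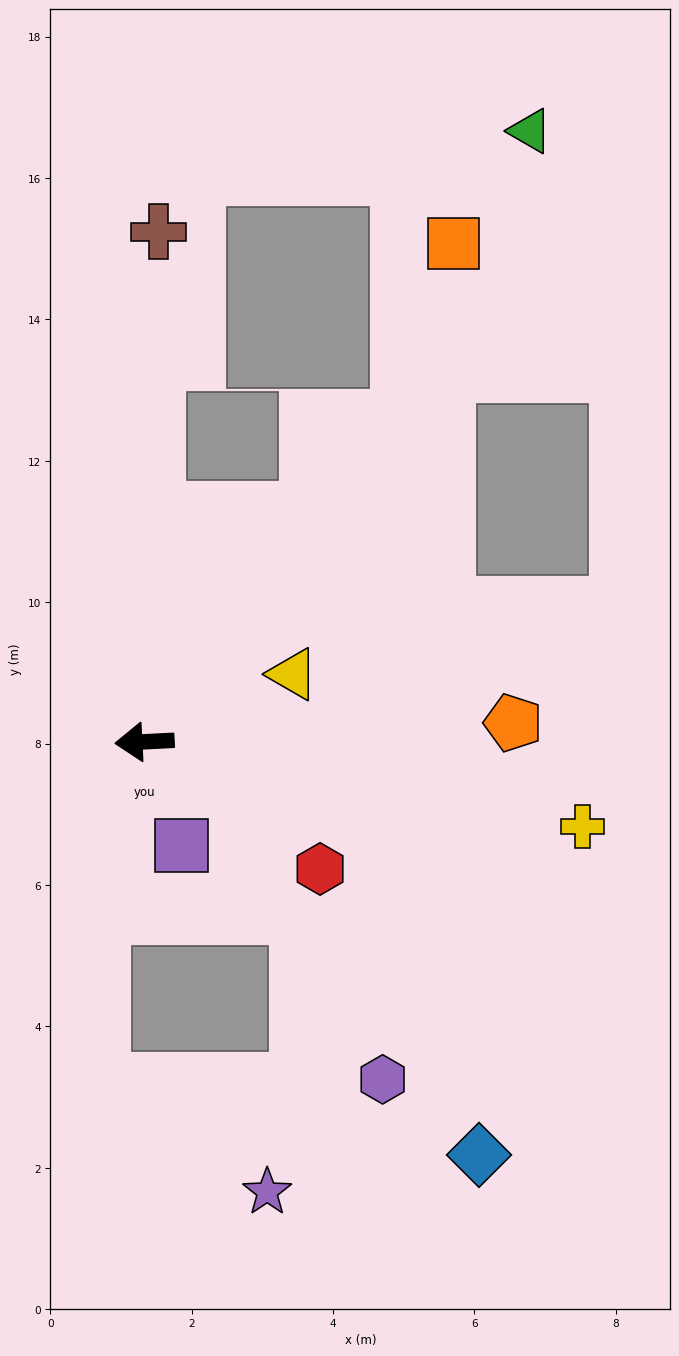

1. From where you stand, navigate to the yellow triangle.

turn right 158°, forward 2.3 m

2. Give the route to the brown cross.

turn right 94°, forward 7.2 m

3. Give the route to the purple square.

turn left 107°, forward 1.6 m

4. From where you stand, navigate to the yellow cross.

turn left 166°, forward 6.3 m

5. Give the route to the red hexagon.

turn left 141°, forward 3.1 m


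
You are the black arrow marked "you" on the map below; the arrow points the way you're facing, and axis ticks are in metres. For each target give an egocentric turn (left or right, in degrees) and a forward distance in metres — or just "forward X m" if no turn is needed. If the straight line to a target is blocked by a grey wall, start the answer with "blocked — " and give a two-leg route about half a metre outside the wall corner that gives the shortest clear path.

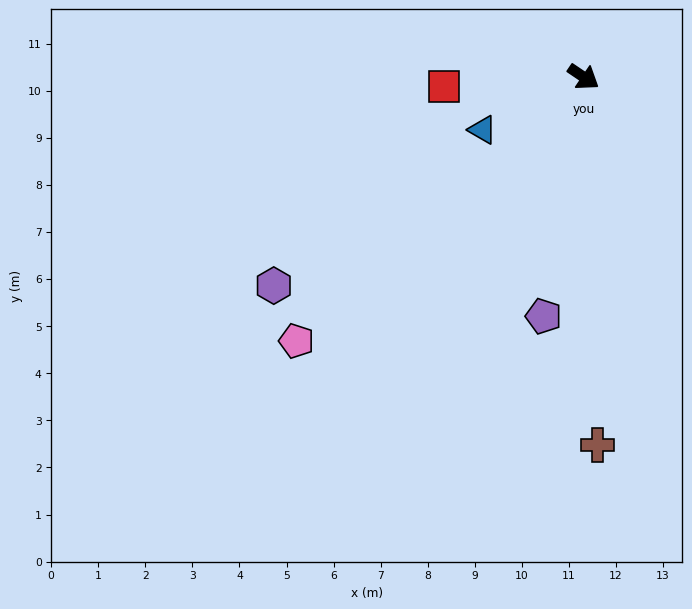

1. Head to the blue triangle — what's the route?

turn right 118°, forward 2.4 m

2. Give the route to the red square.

turn right 142°, forward 3.0 m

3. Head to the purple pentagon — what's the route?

turn right 65°, forward 5.2 m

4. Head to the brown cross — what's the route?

turn right 54°, forward 7.8 m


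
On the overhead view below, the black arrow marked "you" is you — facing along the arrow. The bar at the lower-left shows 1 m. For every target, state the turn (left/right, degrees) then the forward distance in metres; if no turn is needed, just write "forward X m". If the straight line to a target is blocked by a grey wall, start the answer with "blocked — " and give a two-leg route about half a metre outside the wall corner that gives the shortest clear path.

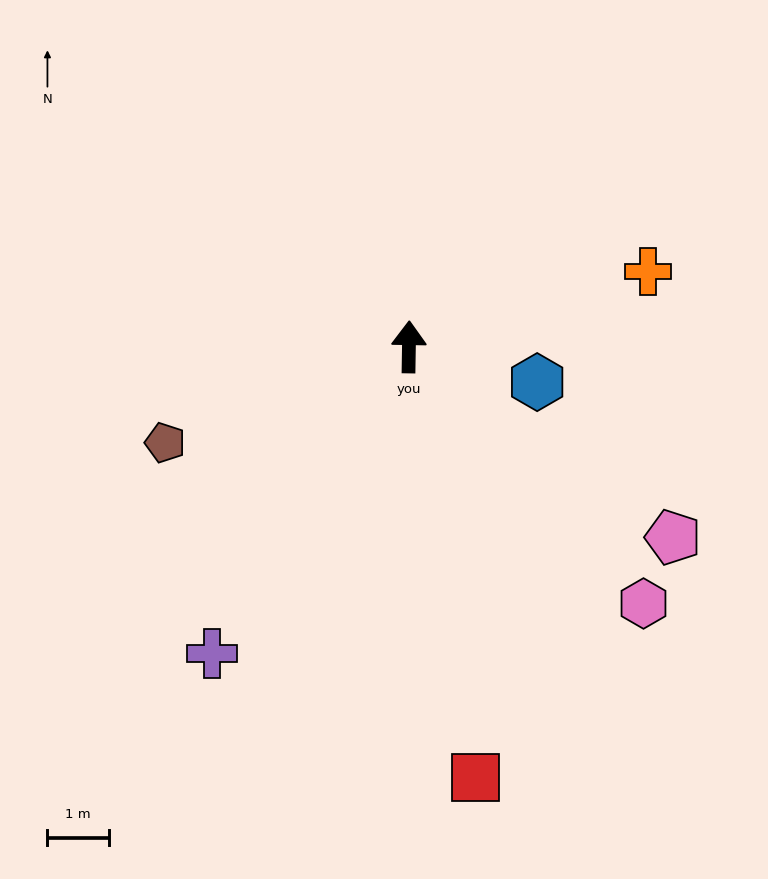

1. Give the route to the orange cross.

turn right 72°, forward 4.1 m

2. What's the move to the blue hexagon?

turn right 104°, forward 2.2 m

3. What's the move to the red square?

turn right 170°, forward 7.1 m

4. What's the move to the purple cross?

turn left 148°, forward 5.9 m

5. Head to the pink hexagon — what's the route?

turn right 137°, forward 5.7 m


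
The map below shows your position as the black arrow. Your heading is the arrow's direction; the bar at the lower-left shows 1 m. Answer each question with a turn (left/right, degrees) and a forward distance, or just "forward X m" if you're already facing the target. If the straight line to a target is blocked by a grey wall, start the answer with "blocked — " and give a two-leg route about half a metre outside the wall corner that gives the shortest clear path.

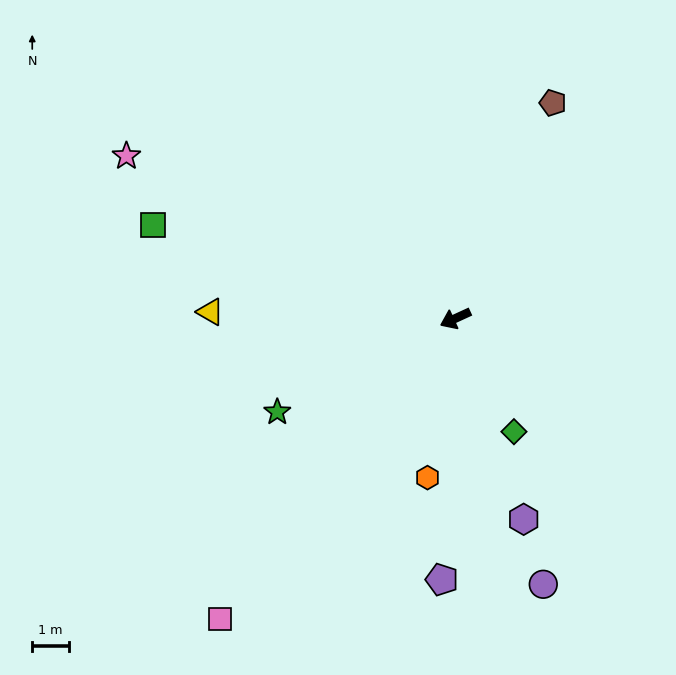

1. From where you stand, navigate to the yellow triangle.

turn right 26°, forward 6.7 m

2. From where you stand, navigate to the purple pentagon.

turn left 62°, forward 7.1 m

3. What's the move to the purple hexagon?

turn left 84°, forward 5.8 m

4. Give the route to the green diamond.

turn left 93°, forward 3.5 m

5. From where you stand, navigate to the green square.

turn right 42°, forward 8.6 m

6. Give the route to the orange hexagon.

turn left 55°, forward 4.4 m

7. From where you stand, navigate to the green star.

turn left 3°, forward 5.5 m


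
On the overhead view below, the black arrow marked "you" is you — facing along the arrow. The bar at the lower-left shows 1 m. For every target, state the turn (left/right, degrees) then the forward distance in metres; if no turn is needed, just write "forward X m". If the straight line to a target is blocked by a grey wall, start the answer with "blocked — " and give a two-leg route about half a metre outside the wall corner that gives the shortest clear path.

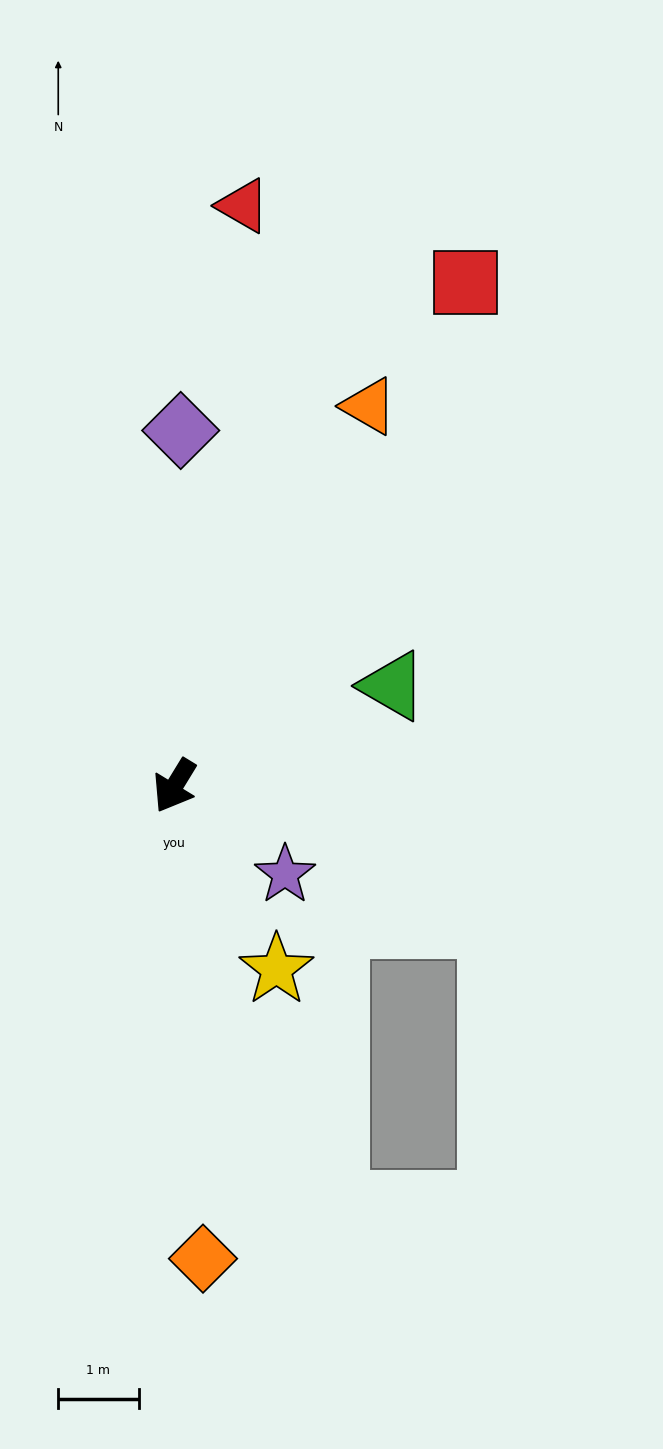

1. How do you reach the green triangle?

turn left 146°, forward 3.0 m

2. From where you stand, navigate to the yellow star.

turn left 60°, forward 2.6 m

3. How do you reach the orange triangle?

turn right 176°, forward 5.3 m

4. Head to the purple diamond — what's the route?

turn right 150°, forward 4.4 m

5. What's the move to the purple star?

turn left 83°, forward 1.8 m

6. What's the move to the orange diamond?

turn left 35°, forward 5.9 m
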